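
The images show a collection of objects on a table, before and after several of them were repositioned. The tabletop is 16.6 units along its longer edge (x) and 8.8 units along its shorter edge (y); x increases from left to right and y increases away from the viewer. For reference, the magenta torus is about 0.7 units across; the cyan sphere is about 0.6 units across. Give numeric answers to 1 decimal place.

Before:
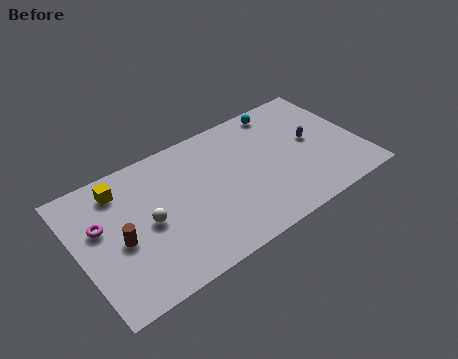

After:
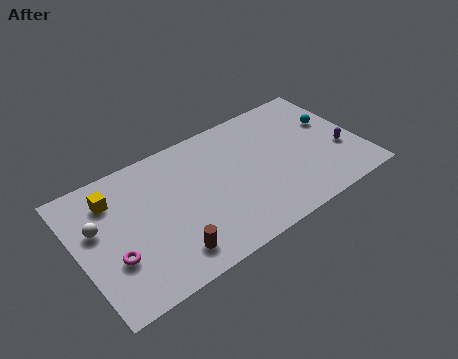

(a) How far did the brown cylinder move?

3.4

From (2.3, 3.9) to (4.8, 1.6), the brown cylinder covered √(2.5² + 2.3²) ≈ 3.4 units.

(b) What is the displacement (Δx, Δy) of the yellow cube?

(-0.5, -0.4)

The yellow cube started near (2.8, 7.2) and ended near (2.3, 6.8).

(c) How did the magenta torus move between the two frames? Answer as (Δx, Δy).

(0.4, -2.4)

The magenta torus was at about (1.4, 5.4) and moved to about (1.8, 3.0).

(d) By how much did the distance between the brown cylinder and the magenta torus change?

+1.6

The distance was about 1.7 in the first image and 3.3 in the second, so they moved 1.6 units further apart.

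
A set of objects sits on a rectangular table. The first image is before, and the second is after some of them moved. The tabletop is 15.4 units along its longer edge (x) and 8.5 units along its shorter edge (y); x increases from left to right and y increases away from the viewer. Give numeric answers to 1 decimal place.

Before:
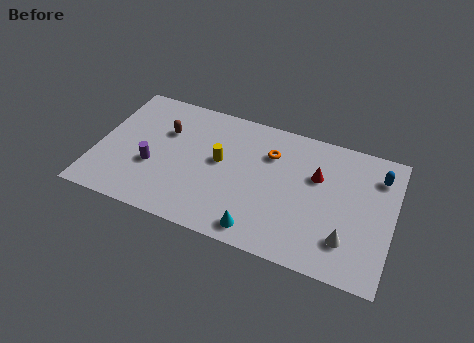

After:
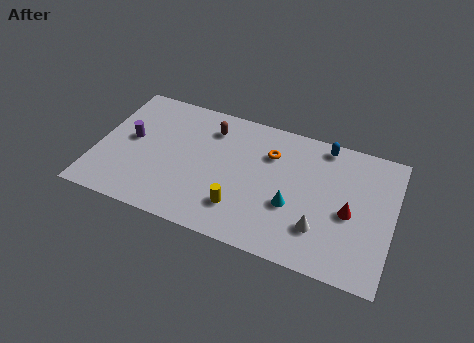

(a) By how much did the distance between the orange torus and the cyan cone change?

-1.8

Before: roughly 5.0 units apart; after: 3.2. That's 1.8 units closer together.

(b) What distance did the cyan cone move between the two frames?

2.6

From (8.8, 1.1) to (10.3, 3.2), the cyan cone covered √(1.5² + 2.1²) ≈ 2.6 units.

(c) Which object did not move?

the orange torus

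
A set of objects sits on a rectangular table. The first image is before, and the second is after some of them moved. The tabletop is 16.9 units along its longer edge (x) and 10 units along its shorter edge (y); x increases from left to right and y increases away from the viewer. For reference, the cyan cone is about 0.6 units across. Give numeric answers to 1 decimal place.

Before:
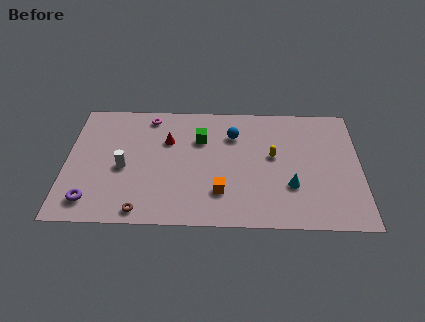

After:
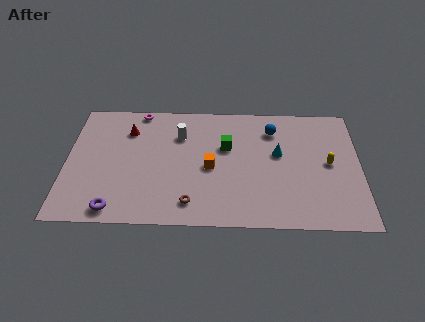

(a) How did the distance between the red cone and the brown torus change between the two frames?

+1.0

Before: roughly 5.9 units apart; after: 6.9. That's 1.0 units further apart.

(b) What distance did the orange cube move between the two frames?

2.1

From (8.9, 2.6) to (8.3, 4.6), the orange cube covered √(0.6² + 2.0²) ≈ 2.1 units.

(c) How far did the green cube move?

1.6

The green cube moved from about (7.7, 6.9) to (9.2, 6.3), a distance of √(1.5² + 0.6²) ≈ 1.6.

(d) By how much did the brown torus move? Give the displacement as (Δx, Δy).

(2.8, 0.7)

The brown torus was at about (4.4, 1.0) and moved to about (7.2, 1.7).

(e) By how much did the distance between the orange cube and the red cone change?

+0.5

Before: roughly 5.1 units apart; after: 5.6. That's 0.5 units further apart.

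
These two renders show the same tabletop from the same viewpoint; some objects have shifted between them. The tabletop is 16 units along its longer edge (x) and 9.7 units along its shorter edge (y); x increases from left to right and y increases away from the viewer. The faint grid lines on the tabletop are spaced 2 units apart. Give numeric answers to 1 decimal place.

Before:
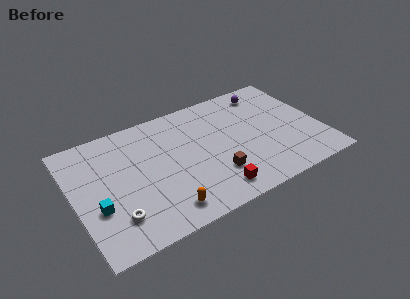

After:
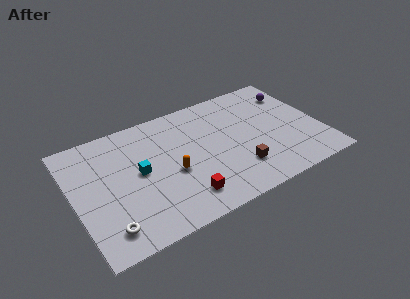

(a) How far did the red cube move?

1.9

The red cube moved from about (8.5, 1.5) to (6.6, 1.9), a distance of √(1.9² + 0.4²) ≈ 1.9.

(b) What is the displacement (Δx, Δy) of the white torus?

(-0.6, -0.6)

From the two frames, the white torus sits at roughly (2.3, 2.3) before and (1.7, 1.7) after.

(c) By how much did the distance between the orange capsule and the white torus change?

+2.0

The distance was about 3.1 in the first image and 5.1 in the second, so they moved 2.0 units further apart.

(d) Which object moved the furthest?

the cyan cube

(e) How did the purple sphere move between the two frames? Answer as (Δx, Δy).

(1.7, -0.8)

The purple sphere started near (13.1, 8.2) and ended near (14.8, 7.4).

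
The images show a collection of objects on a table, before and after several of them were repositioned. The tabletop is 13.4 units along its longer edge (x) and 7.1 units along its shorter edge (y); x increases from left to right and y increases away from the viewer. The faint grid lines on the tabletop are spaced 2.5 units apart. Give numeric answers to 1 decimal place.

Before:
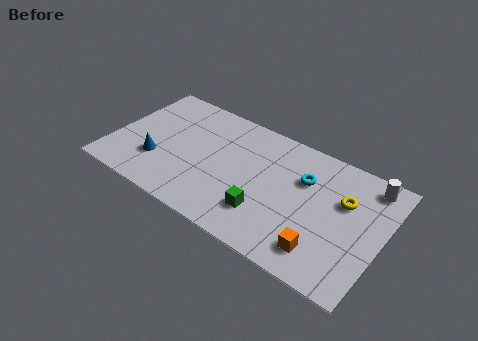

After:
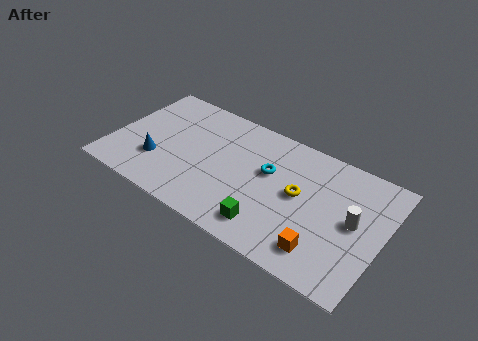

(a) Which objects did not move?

the blue cone and the orange cube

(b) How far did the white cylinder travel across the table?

2.4

The white cylinder was near (12.4, 6.1) before and (12.0, 3.7) after, so it travelled √(0.4² + 2.4²) ≈ 2.4 units.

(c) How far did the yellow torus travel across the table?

2.2

The yellow torus was near (11.4, 4.6) before and (9.3, 3.8) after, so it travelled √(2.1² + 0.8²) ≈ 2.2 units.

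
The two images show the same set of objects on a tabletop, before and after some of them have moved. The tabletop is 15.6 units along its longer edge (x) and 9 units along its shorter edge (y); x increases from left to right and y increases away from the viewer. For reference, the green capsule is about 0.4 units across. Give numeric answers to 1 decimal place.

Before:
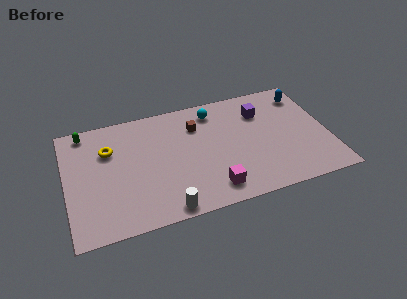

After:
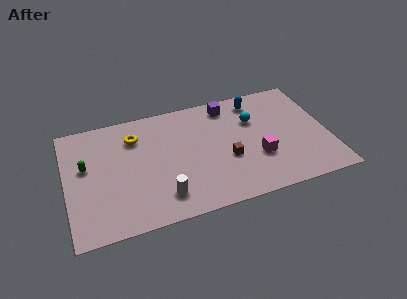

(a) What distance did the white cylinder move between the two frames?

1.0

The white cylinder was near (5.6, 0.8) before and (5.5, 1.8) after, so it travelled √(0.1² + 1.0²) ≈ 1.0 units.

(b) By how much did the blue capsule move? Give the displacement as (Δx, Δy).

(-2.9, 0.3)

The blue capsule was at about (14.5, 7.3) and moved to about (11.6, 7.6).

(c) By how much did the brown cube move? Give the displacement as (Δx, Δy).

(1.6, -3.1)

From the two frames, the brown cube sits at roughly (7.9, 6.6) before and (9.5, 3.5) after.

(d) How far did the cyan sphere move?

2.7

The cyan sphere moved from about (9.0, 7.5) to (11.3, 6.1), a distance of √(2.3² + 1.4²) ≈ 2.7.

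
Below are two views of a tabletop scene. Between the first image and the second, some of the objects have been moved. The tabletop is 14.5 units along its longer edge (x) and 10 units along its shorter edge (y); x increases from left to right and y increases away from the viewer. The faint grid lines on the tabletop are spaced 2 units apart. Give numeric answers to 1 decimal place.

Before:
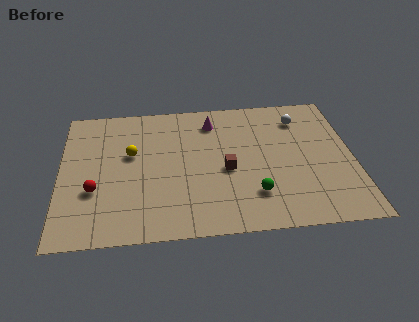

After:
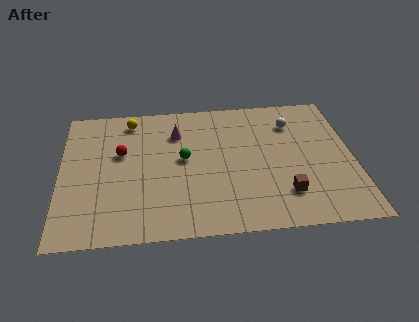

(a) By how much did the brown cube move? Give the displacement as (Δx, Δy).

(2.8, -2.0)

The brown cube was at about (8.2, 4.4) and moved to about (11.0, 2.4).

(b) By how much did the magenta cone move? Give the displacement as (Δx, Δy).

(-1.8, -0.7)

The magenta cone was at about (7.6, 8.1) and moved to about (5.8, 7.4).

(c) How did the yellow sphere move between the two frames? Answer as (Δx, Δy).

(0.0, 2.6)

The yellow sphere was at about (3.5, 6.0) and moved to about (3.5, 8.6).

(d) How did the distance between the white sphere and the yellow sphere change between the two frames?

-0.5

Before: roughly 8.7 units apart; after: 8.2. That's 0.5 units closer together.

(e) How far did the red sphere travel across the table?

2.9

The red sphere was near (1.7, 3.5) before and (3.0, 6.1) after, so it travelled √(1.3² + 2.6²) ≈ 2.9 units.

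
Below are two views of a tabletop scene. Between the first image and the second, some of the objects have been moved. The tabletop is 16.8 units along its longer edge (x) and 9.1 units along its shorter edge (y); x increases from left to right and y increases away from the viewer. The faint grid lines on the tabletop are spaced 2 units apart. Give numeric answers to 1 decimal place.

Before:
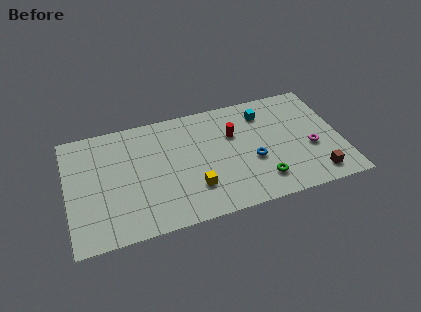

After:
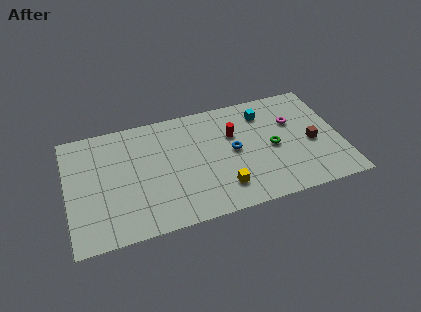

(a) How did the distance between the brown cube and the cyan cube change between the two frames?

-2.2

The distance was about 6.4 in the first image and 4.2 in the second, so they moved 2.2 units closer together.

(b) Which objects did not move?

the cyan cube and the red cylinder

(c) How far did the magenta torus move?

2.6

From (14.9, 3.6) to (14.0, 6.0), the magenta torus covered √(0.9² + 2.4²) ≈ 2.6 units.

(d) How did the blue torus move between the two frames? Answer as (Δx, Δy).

(-1.1, 1.1)

The blue torus started near (11.3, 3.6) and ended near (10.2, 4.7).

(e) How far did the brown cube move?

2.6

From (15.0, 1.4) to (15.0, 4.0), the brown cube covered √(0.0² + 2.6²) ≈ 2.6 units.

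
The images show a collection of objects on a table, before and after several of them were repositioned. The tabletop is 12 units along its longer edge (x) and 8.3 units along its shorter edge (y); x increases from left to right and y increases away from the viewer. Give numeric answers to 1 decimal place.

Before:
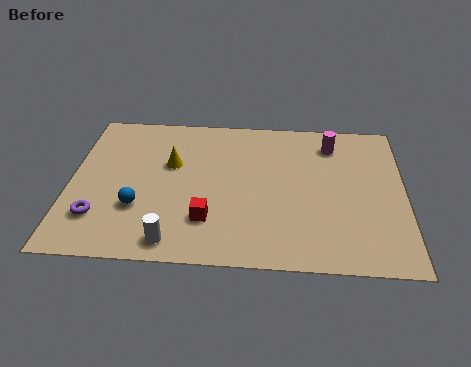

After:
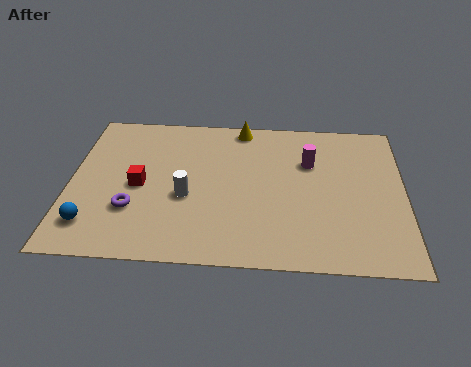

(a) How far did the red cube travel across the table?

3.0

The red cube was near (5.0, 2.2) before and (2.5, 3.9) after, so it travelled √(2.5² + 1.7²) ≈ 3.0 units.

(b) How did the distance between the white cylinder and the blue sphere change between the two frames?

+1.6

Before: roughly 2.1 units apart; after: 3.7. That's 1.6 units further apart.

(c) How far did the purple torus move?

1.3

From (1.1, 2.1) to (2.3, 2.6), the purple torus covered √(1.2² + 0.5²) ≈ 1.3 units.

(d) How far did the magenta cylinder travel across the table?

1.4

From (9.4, 6.7) to (8.6, 5.6), the magenta cylinder covered √(0.8² + 1.1²) ≈ 1.4 units.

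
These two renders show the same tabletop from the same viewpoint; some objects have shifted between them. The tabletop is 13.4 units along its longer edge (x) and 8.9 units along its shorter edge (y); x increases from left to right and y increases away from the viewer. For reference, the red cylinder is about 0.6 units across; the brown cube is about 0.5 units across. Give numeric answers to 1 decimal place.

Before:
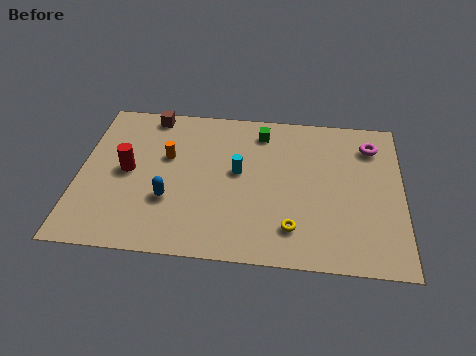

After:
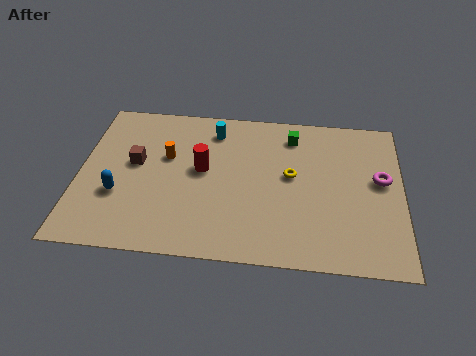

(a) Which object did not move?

the orange cylinder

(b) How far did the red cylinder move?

3.1

The red cylinder was near (2.0, 4.5) before and (5.1, 4.9) after, so it travelled √(3.1² + 0.4²) ≈ 3.1 units.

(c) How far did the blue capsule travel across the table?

2.1

The blue capsule was near (3.8, 3.0) before and (1.7, 3.1) after, so it travelled √(2.1² + 0.1²) ≈ 2.1 units.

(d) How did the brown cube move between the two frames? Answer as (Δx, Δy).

(-0.5, -3.0)

From the two frames, the brown cube sits at roughly (2.8, 8.0) before and (2.3, 5.0) after.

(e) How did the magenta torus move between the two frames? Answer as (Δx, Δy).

(0.4, -2.0)

The magenta torus started near (12.1, 7.0) and ended near (12.5, 5.0).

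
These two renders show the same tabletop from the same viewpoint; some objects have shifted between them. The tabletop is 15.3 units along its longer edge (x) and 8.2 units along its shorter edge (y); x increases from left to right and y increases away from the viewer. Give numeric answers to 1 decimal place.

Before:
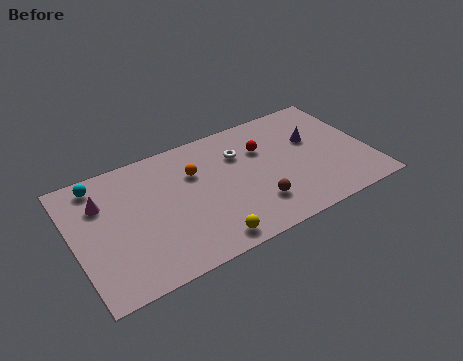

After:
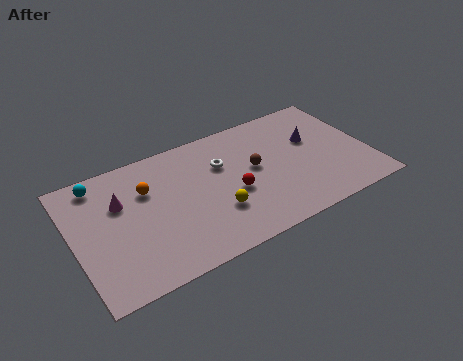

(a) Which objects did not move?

the cyan sphere and the purple cone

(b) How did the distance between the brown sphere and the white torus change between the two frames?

-1.8

They were about 3.7 units apart before and 1.9 after — 1.8 units closer together.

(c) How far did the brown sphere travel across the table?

2.4

From (9.1, 2.1) to (9.4, 4.5), the brown sphere covered √(0.3² + 2.4²) ≈ 2.4 units.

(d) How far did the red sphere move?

2.9

The red sphere was near (10.0, 5.6) before and (8.1, 3.4) after, so it travelled √(1.9² + 2.2²) ≈ 2.9 units.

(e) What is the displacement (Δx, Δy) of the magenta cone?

(0.9, -0.4)

The magenta cone was at about (1.6, 5.8) and moved to about (2.5, 5.4).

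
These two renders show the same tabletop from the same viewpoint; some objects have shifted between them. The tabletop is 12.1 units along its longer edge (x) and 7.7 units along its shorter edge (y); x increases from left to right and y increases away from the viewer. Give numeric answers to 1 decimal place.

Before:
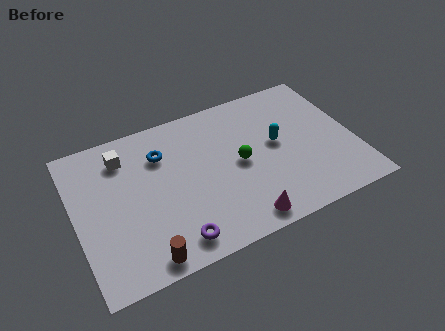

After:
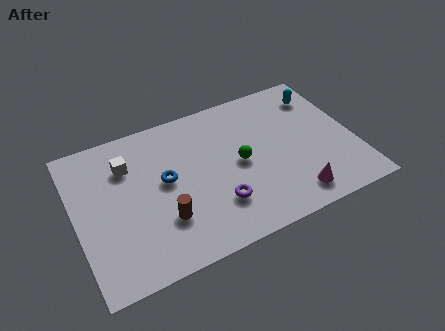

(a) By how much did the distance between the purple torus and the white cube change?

-0.3

They were about 5.2 units apart before and 4.9 after — 0.3 units closer together.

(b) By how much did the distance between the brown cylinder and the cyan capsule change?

+1.2

Before: roughly 7.1 units apart; after: 8.3. That's 1.2 units further apart.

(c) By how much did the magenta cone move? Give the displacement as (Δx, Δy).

(2.3, 0.3)

The magenta cone started near (6.8, 0.9) and ended near (9.1, 1.2).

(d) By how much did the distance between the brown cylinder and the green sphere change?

-1.6

Before: roughly 5.4 units apart; after: 3.8. That's 1.6 units closer together.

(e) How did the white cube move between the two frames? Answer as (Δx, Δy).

(0.1, -0.5)

From the two frames, the white cube sits at roughly (2.3, 6.1) before and (2.4, 5.6) after.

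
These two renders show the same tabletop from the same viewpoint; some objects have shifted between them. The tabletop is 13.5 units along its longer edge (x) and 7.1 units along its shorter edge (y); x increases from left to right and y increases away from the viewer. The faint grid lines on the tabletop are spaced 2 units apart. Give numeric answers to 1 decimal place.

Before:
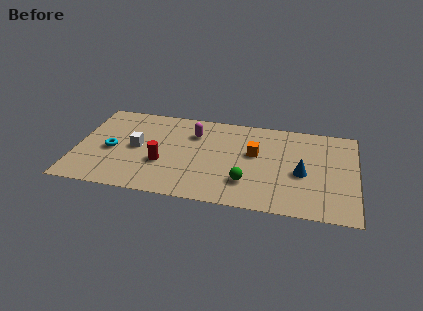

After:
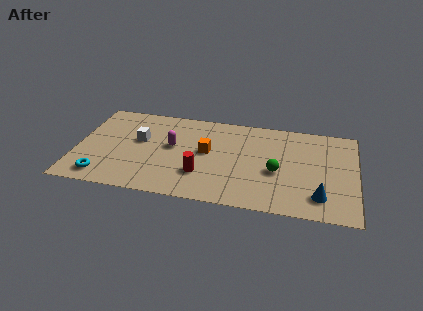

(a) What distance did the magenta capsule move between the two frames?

1.6

The magenta capsule moved from about (5.6, 5.2) to (4.6, 4.0), a distance of √(1.0² + 1.2²) ≈ 1.6.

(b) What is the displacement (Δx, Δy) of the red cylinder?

(1.9, -0.5)

The red cylinder was at about (4.2, 2.6) and moved to about (6.1, 2.1).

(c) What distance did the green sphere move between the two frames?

1.8

The green sphere moved from about (8.3, 1.9) to (9.7, 3.0), a distance of √(1.4² + 1.1²) ≈ 1.8.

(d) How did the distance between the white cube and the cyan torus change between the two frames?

+2.2

Before: roughly 1.3 units apart; after: 3.5. That's 2.2 units further apart.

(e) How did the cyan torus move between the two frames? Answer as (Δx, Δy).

(-0.3, -2.1)

The cyan torus was at about (1.7, 3.2) and moved to about (1.4, 1.1).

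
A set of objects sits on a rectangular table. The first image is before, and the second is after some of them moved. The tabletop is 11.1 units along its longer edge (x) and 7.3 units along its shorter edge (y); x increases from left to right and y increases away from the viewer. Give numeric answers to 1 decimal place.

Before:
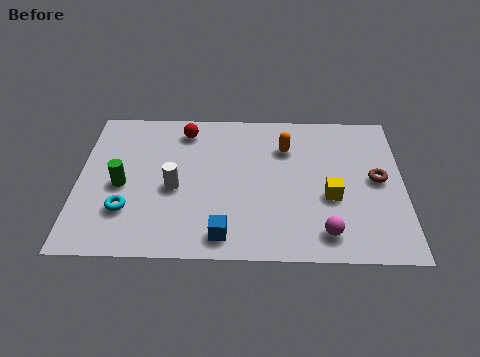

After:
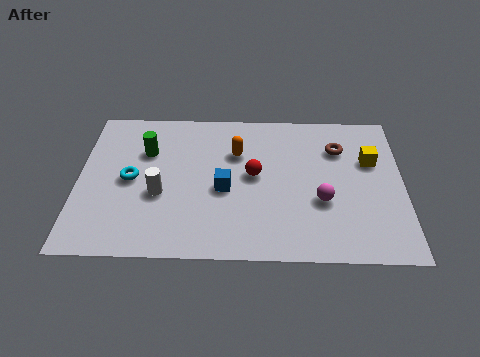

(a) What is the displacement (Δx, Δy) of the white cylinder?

(-0.5, -0.3)

The white cylinder started near (3.3, 3.2) and ended near (2.8, 2.9).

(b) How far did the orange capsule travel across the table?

1.7

The orange capsule moved from about (7.1, 5.3) to (5.4, 5.0), a distance of √(1.7² + 0.3²) ≈ 1.7.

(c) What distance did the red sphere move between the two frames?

3.3

The red sphere was near (3.6, 6.1) before and (6.0, 3.9) after, so it travelled √(2.4² + 2.2²) ≈ 3.3 units.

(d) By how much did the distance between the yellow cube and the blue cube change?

+1.1

The distance was about 4.1 in the first image and 5.2 in the second, so they moved 1.1 units further apart.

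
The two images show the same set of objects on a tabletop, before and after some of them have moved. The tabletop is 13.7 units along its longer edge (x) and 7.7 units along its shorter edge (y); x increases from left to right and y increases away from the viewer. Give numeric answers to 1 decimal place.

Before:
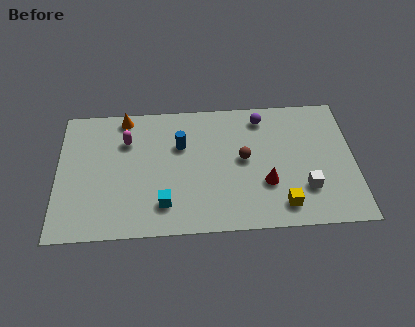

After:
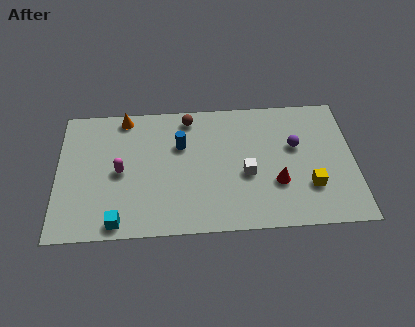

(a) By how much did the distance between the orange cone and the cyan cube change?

+0.6

Before: roughly 5.5 units apart; after: 6.1. That's 0.6 units further apart.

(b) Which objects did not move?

the orange cone and the blue cylinder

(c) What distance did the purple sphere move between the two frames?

2.3

The purple sphere moved from about (9.5, 6.5) to (11.0, 4.7), a distance of √(1.5² + 1.8²) ≈ 2.3.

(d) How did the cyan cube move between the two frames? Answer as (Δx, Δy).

(-2.1, -0.9)

The cyan cube was at about (4.9, 1.7) and moved to about (2.8, 0.8).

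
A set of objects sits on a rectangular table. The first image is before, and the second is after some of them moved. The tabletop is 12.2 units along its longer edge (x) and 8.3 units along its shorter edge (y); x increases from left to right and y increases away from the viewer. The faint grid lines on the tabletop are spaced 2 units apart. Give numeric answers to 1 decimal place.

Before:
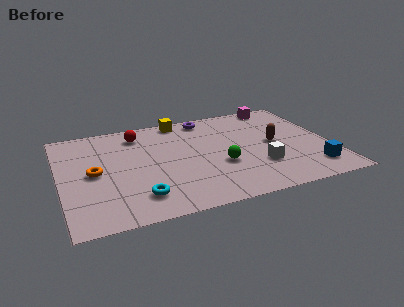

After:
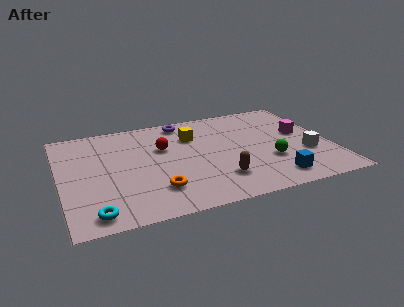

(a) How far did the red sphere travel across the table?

1.8

The red sphere was near (3.7, 6.8) before and (4.7, 5.3) after, so it travelled √(1.0² + 1.5²) ≈ 1.8 units.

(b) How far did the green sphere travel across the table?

2.2

The green sphere was near (7.1, 3.1) before and (9.3, 2.8) after, so it travelled √(2.2² + 0.3²) ≈ 2.2 units.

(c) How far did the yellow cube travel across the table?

1.6

The yellow cube moved from about (5.7, 7.5) to (6.1, 5.9), a distance of √(0.4² + 1.6²) ≈ 1.6.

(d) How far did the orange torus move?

3.3

The orange torus moved from about (1.5, 4.1) to (4.1, 2.0), a distance of √(2.6² + 2.1²) ≈ 3.3.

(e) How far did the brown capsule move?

3.6

The brown capsule moved from about (9.7, 4.2) to (6.9, 2.0), a distance of √(2.8² + 2.2²) ≈ 3.6.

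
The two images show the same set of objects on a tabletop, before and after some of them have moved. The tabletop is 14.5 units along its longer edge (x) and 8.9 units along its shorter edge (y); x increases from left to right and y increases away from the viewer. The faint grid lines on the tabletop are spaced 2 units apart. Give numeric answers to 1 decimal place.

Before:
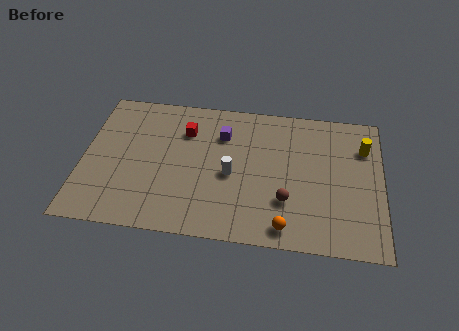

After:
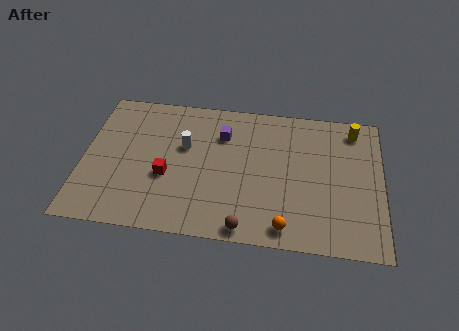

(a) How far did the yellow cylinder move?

1.2

The yellow cylinder moved from about (13.6, 6.5) to (13.1, 7.6), a distance of √(0.5² + 1.1²) ≈ 1.2.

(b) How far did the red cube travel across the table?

3.1

The red cube was near (4.9, 6.5) before and (4.1, 3.5) after, so it travelled √(0.8² + 3.0²) ≈ 3.1 units.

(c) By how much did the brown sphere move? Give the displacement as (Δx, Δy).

(-1.9, -1.9)

The brown sphere started near (9.9, 2.7) and ended near (8.0, 0.8).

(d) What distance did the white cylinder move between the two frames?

2.7

From (7.2, 4.0) to (4.9, 5.5), the white cylinder covered √(2.3² + 1.5²) ≈ 2.7 units.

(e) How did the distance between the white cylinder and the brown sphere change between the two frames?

+2.6

The distance was about 3.0 in the first image and 5.6 in the second, so they moved 2.6 units further apart.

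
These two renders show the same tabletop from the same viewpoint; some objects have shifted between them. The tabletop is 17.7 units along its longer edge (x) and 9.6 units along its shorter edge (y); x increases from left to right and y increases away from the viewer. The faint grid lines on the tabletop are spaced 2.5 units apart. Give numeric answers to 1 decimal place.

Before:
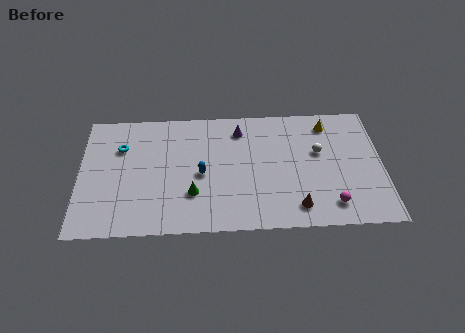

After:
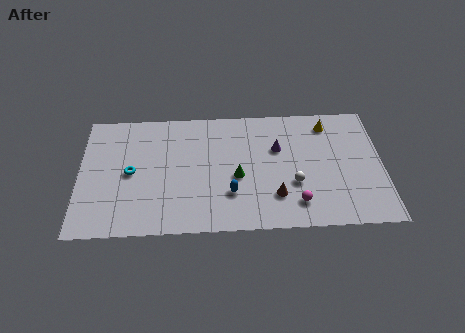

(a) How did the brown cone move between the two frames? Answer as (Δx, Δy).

(-1.2, 0.9)

From the two frames, the brown cone sits at roughly (12.6, 1.6) before and (11.4, 2.5) after.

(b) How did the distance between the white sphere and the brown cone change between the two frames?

-3.0

Before: roughly 4.4 units apart; after: 1.4. That's 3.0 units closer together.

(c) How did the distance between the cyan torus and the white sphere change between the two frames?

-2.0

The distance was about 11.6 in the first image and 9.6 in the second, so they moved 2.0 units closer together.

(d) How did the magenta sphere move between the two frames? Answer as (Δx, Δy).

(-2.0, 0.2)

From the two frames, the magenta sphere sits at roughly (14.6, 1.7) before and (12.6, 1.9) after.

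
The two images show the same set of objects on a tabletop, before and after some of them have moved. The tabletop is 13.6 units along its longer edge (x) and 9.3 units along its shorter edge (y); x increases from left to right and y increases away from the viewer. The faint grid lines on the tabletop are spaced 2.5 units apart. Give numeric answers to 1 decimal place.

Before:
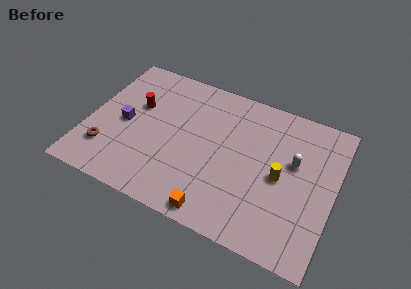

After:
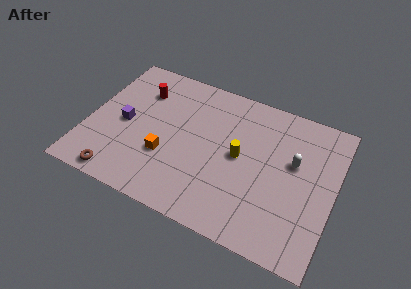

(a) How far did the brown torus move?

1.7

From (1.3, 2.3) to (2.2, 0.9), the brown torus covered √(0.9² + 1.4²) ≈ 1.7 units.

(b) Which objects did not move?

the white capsule and the purple cube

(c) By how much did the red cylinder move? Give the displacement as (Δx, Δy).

(0.1, 1.1)

The red cylinder was at about (2.5, 5.8) and moved to about (2.6, 6.9).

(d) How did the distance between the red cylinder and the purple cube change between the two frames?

+1.1

The distance was about 1.5 in the first image and 2.6 in the second, so they moved 1.1 units further apart.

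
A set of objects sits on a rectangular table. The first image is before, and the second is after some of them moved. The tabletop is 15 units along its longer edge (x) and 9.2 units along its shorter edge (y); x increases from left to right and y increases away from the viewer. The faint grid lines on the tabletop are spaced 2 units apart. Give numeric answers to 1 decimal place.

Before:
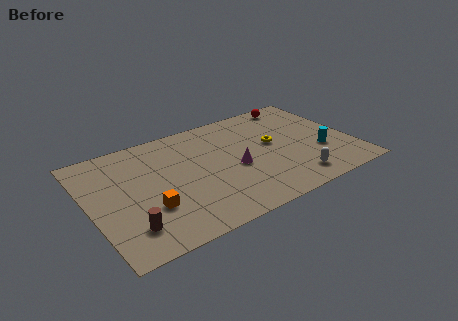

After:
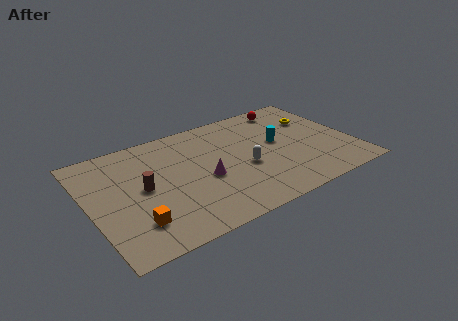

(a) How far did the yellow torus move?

3.0

The yellow torus moved from about (10.6, 5.1) to (13.3, 6.3), a distance of √(2.7² + 1.2²) ≈ 3.0.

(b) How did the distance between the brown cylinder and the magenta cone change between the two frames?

-3.2

They were about 6.7 units apart before and 3.5 after — 3.2 units closer together.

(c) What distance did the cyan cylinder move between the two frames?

2.9

The cyan cylinder moved from about (13.1, 3.2) to (10.9, 5.1), a distance of √(2.2² + 1.9²) ≈ 2.9.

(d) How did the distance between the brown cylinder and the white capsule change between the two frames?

-3.6

Before: roughly 9.4 units apart; after: 5.8. That's 3.6 units closer together.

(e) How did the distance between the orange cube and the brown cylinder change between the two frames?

+1.0

They were about 1.6 units apart before and 2.6 after — 1.0 units further apart.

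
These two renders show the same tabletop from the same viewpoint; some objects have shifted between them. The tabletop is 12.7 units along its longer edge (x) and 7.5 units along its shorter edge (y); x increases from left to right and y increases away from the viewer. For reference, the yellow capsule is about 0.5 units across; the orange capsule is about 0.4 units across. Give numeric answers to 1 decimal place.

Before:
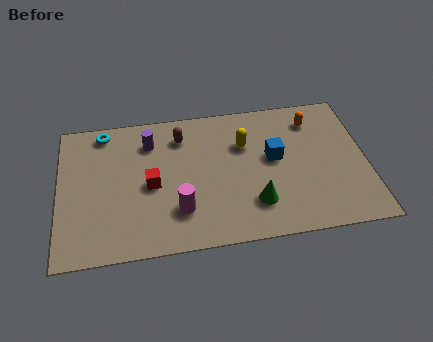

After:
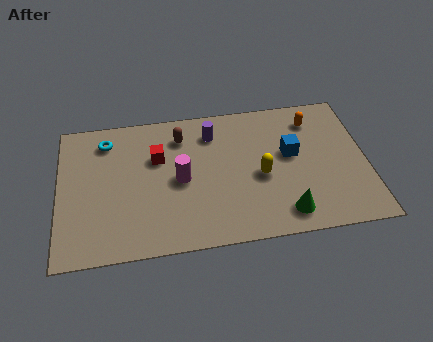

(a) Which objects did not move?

the brown capsule and the orange capsule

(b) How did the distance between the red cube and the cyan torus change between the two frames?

-1.2

The distance was about 3.6 in the first image and 2.4 in the second, so they moved 1.2 units closer together.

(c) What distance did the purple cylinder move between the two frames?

2.6

From (3.8, 5.8) to (6.4, 5.9), the purple cylinder covered √(2.6² + 0.1²) ≈ 2.6 units.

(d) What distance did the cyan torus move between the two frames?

0.5

The cyan torus was near (1.9, 6.6) before and (2.0, 6.1) after, so it travelled √(0.1² + 0.5²) ≈ 0.5 units.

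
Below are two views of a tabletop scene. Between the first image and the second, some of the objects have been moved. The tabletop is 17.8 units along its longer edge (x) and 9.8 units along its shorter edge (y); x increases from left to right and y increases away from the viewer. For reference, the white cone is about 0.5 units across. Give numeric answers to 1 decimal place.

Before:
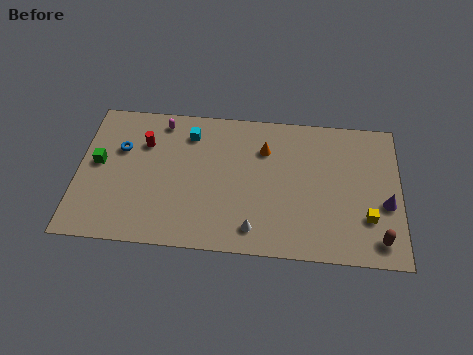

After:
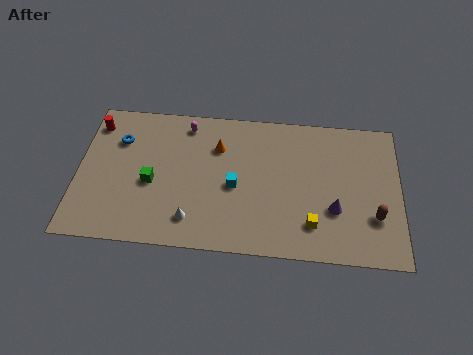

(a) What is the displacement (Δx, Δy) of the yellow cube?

(-3.0, -0.7)

The yellow cube was at about (16.0, 2.9) and moved to about (13.0, 2.2).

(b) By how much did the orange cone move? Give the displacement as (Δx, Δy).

(-2.6, -0.1)

The orange cone started near (10.3, 7.1) and ended near (7.7, 7.0).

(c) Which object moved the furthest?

the cyan cube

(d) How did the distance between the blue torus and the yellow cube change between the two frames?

-2.3

The distance was about 14.1 in the first image and 11.8 in the second, so they moved 2.3 units closer together.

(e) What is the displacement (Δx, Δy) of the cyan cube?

(2.6, -3.4)

The cyan cube was at about (6.1, 7.8) and moved to about (8.7, 4.4).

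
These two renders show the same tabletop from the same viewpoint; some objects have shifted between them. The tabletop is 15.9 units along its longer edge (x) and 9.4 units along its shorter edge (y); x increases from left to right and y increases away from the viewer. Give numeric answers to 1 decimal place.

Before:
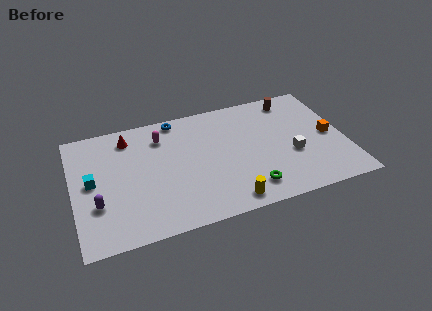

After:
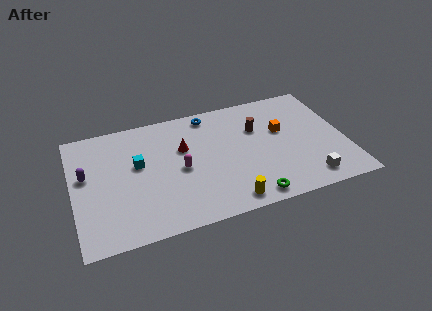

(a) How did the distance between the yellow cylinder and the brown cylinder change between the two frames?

-2.7

They were about 8.3 units apart before and 5.6 after — 2.7 units closer together.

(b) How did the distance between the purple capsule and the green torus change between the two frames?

+1.4

They were about 8.8 units apart before and 10.2 after — 1.4 units further apart.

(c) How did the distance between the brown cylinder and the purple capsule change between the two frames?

-2.8

Before: roughly 12.9 units apart; after: 10.1. That's 2.8 units closer together.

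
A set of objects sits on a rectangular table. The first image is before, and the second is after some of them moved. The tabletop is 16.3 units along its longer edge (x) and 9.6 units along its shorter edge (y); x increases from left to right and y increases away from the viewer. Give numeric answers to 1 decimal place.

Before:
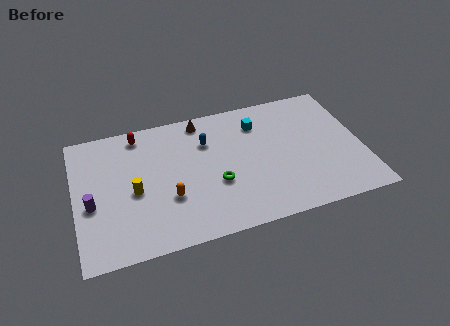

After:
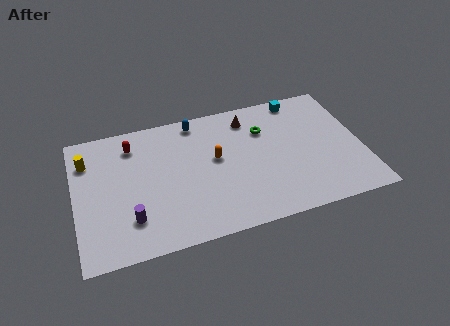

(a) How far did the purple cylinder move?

2.6

From (0.9, 4.0) to (3.0, 2.4), the purple cylinder covered √(2.1² + 1.6²) ≈ 2.6 units.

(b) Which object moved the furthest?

the green torus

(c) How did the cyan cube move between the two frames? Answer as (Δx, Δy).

(2.5, 1.2)

The cyan cube started near (10.6, 7.4) and ended near (13.1, 8.6).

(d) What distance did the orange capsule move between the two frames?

3.5

The orange capsule was near (5.2, 3.3) before and (8.0, 5.4) after, so it travelled √(2.8² + 2.1²) ≈ 3.5 units.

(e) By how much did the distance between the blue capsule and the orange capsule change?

-1.0

They were about 4.2 units apart before and 3.2 after — 1.0 units closer together.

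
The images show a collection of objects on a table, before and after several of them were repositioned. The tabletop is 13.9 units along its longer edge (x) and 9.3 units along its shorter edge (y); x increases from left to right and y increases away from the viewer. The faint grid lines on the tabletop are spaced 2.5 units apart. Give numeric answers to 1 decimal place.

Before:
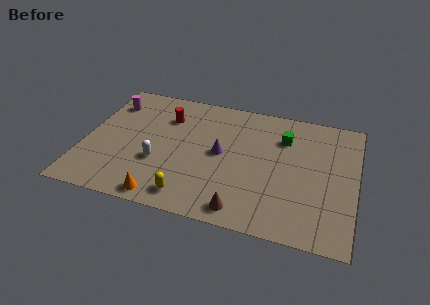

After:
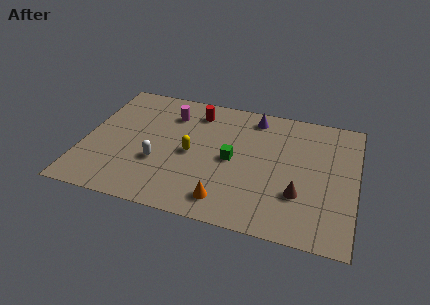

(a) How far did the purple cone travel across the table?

3.5

The purple cone was near (7.0, 4.8) before and (8.5, 8.0) after, so it travelled √(1.5² + 3.2²) ≈ 3.5 units.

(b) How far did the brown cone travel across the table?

3.2

The brown cone was near (8.4, 1.1) before and (11.1, 2.9) after, so it travelled √(2.7² + 1.8²) ≈ 3.2 units.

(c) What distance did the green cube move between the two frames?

3.4

The green cube moved from about (10.1, 6.8) to (7.6, 4.5), a distance of √(2.5² + 2.3²) ≈ 3.4.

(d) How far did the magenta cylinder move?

3.2

The magenta cylinder was near (1.0, 7.2) before and (4.2, 7.1) after, so it travelled √(3.2² + 0.1²) ≈ 3.2 units.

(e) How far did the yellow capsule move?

3.1

The yellow capsule was near (5.7, 1.3) before and (5.5, 4.4) after, so it travelled √(0.2² + 3.1²) ≈ 3.1 units.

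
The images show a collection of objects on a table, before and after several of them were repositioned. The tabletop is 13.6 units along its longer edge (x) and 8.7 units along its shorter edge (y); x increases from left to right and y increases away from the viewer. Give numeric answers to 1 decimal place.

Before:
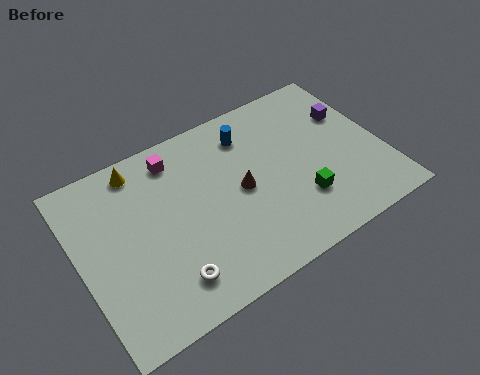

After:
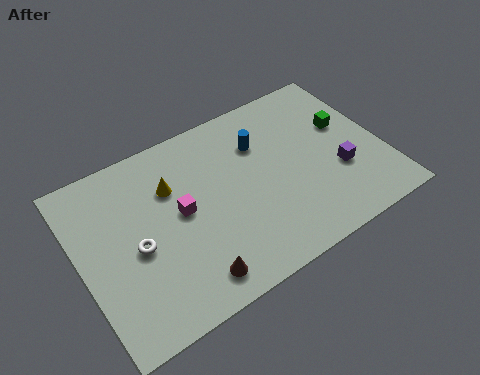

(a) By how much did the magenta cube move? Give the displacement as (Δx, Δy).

(-0.2, -2.7)

The magenta cube started near (4.7, 7.3) and ended near (4.5, 4.6).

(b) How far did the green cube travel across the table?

3.8

From (9.6, 2.5) to (12.2, 5.3), the green cube covered √(2.6² + 2.8²) ≈ 3.8 units.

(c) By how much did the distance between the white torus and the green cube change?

+3.7

They were about 6.2 units apart before and 9.9 after — 3.7 units further apart.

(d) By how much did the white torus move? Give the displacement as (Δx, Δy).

(-1.1, 2.2)

The white torus was at about (3.5, 1.7) and moved to about (2.4, 3.9).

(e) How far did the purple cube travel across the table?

2.9

The purple cube was near (12.5, 5.8) before and (11.5, 3.1) after, so it travelled √(1.0² + 2.7²) ≈ 2.9 units.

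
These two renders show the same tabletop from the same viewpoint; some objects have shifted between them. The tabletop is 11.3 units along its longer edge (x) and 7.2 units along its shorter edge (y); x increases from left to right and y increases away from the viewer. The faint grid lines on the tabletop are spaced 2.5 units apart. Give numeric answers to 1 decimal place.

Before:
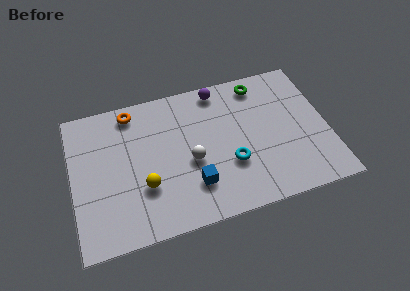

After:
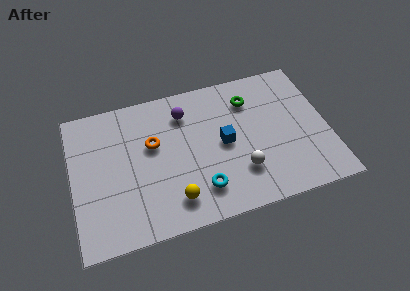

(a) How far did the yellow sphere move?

1.6

The yellow sphere was near (3.1, 2.4) before and (4.3, 1.4) after, so it travelled √(1.2² + 1.0²) ≈ 1.6 units.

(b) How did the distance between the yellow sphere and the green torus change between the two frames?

-1.1

The distance was about 6.6 in the first image and 5.5 in the second, so they moved 1.1 units closer together.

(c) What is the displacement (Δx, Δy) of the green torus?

(-0.5, -0.7)

The green torus was at about (8.5, 6.2) and moved to about (8.0, 5.5).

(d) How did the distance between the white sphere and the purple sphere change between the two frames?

+0.6

They were about 3.6 units apart before and 4.2 after — 0.6 units further apart.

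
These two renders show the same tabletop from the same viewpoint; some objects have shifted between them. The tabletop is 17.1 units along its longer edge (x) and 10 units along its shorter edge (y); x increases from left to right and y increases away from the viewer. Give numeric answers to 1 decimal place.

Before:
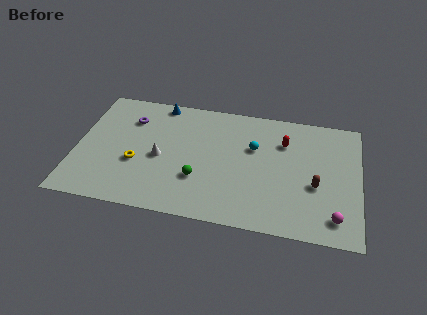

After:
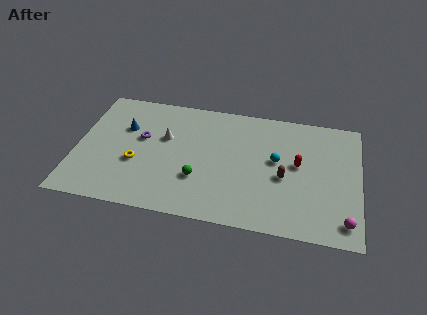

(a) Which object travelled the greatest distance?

the blue cone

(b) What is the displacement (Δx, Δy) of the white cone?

(0.2, 1.7)

The white cone was at about (5.1, 4.5) and moved to about (5.3, 6.2).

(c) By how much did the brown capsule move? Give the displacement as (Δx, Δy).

(-1.9, 0.3)

The brown capsule started near (14.5, 4.0) and ended near (12.6, 4.3).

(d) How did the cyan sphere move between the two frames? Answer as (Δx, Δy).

(1.4, -0.8)

From the two frames, the cyan sphere sits at roughly (10.7, 6.4) before and (12.1, 5.6) after.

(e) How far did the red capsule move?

1.9

The red capsule moved from about (12.5, 7.2) to (13.4, 5.5), a distance of √(0.9² + 1.7²) ≈ 1.9.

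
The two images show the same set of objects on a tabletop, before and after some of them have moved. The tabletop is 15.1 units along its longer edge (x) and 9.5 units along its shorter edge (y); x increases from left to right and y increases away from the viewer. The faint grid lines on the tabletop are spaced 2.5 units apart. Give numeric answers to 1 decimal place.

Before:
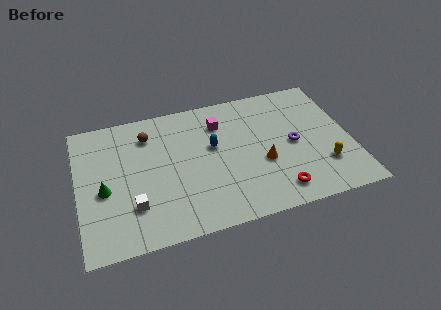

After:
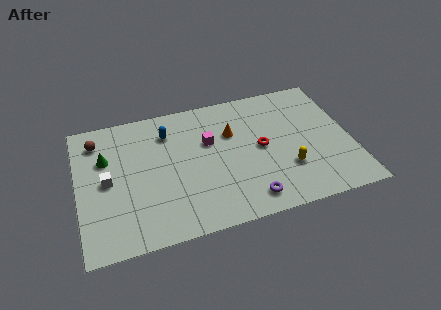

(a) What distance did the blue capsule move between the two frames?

2.9

From (7.5, 5.6) to (5.1, 7.3), the blue capsule covered √(2.4² + 1.7²) ≈ 2.9 units.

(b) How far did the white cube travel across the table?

2.5

The white cube moved from about (2.9, 2.6) to (1.6, 4.7), a distance of √(1.3² + 2.1²) ≈ 2.5.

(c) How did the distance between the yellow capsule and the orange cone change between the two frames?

+0.9

Before: roughly 3.5 units apart; after: 4.4. That's 0.9 units further apart.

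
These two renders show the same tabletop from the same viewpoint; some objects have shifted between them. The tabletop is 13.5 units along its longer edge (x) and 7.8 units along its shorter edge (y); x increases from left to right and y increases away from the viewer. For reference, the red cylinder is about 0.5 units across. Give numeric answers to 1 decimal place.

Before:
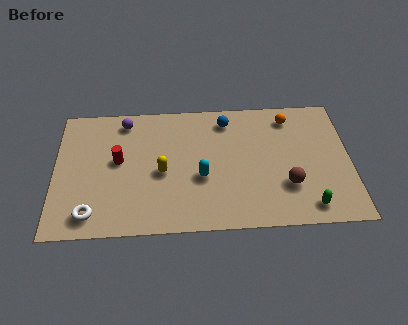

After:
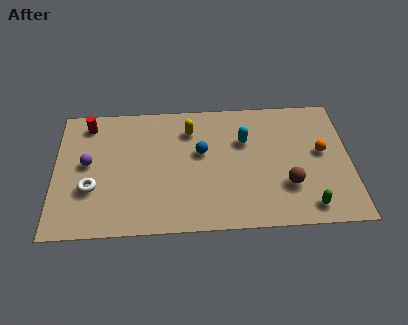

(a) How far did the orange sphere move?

2.6

The orange sphere was near (10.8, 6.5) before and (12.2, 4.3) after, so it travelled √(1.4² + 2.2²) ≈ 2.6 units.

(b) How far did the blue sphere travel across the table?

2.2

The blue sphere was near (7.9, 6.5) before and (6.7, 4.6) after, so it travelled √(1.2² + 1.9²) ≈ 2.2 units.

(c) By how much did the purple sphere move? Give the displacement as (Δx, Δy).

(-1.7, -2.5)

From the two frames, the purple sphere sits at roughly (3.2, 6.7) before and (1.5, 4.2) after.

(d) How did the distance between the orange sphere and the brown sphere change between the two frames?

-1.6

They were about 4.1 units apart before and 2.5 after — 1.6 units closer together.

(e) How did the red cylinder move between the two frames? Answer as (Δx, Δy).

(-1.4, 2.3)

The red cylinder was at about (2.9, 4.3) and moved to about (1.5, 6.6).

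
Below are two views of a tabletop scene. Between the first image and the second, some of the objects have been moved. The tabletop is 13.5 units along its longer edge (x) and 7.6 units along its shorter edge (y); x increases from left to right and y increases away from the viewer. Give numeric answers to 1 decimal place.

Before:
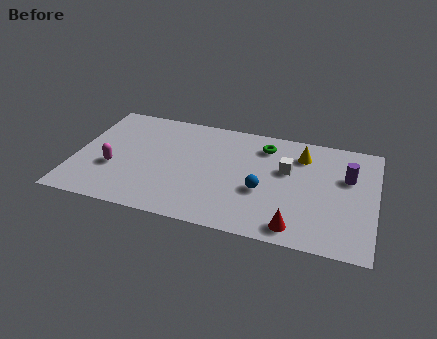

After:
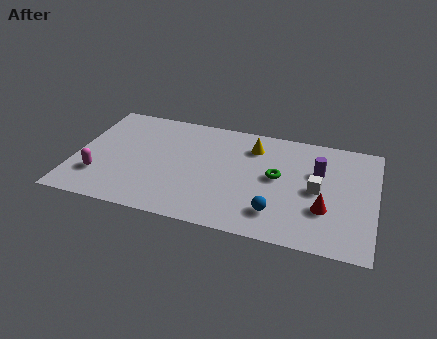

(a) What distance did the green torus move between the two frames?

2.1

From (8.4, 6.1) to (9.1, 4.1), the green torus covered √(0.7² + 2.0²) ≈ 2.1 units.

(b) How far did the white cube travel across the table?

1.7

From (9.5, 4.7) to (10.9, 3.7), the white cube covered √(1.4² + 1.0²) ≈ 1.7 units.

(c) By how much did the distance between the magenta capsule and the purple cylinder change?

-0.5

Before: roughly 10.6 units apart; after: 10.1. That's 0.5 units closer together.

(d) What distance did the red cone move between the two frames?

1.9

The red cone was near (10.1, 1.0) before and (11.3, 2.5) after, so it travelled √(1.2² + 1.5²) ≈ 1.9 units.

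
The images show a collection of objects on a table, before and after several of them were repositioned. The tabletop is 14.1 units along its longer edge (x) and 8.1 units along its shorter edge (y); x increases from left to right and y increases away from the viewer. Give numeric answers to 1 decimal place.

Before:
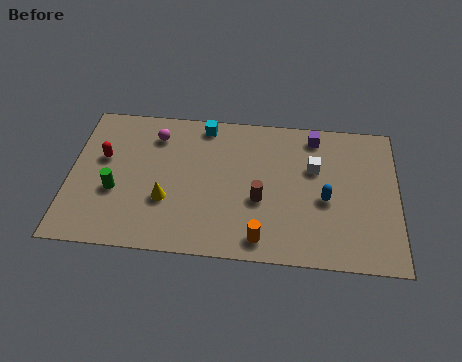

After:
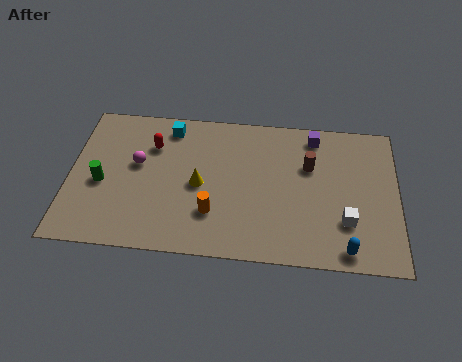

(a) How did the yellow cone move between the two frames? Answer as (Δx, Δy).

(1.4, 1.0)

From the two frames, the yellow cone sits at roughly (4.2, 2.8) before and (5.6, 3.8) after.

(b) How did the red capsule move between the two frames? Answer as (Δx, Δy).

(2.1, 0.9)

The red capsule was at about (1.4, 4.9) and moved to about (3.5, 5.8).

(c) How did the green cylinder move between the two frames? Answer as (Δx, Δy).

(-0.6, 0.4)

The green cylinder started near (2.0, 3.1) and ended near (1.4, 3.5).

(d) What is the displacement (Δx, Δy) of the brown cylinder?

(2.1, 2.1)

The brown cylinder started near (8.2, 3.2) and ended near (10.3, 5.3).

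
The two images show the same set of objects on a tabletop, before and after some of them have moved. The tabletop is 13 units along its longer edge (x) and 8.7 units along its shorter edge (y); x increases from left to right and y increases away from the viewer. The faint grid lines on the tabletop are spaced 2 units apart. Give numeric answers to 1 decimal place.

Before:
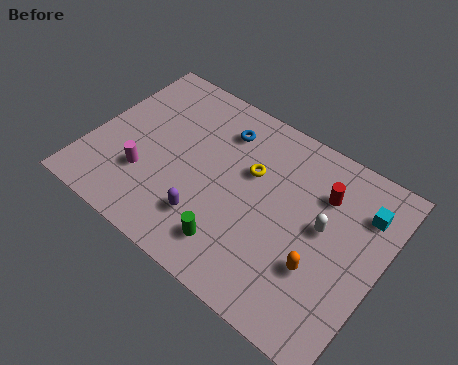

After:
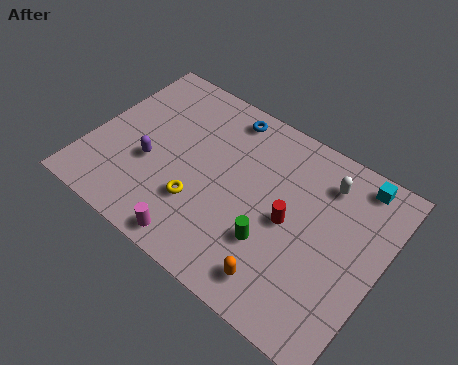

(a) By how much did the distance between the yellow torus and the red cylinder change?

+0.9

They were about 3.2 units apart before and 4.1 after — 0.9 units further apart.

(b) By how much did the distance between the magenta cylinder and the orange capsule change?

-4.2

They were about 7.9 units apart before and 3.7 after — 4.2 units closer together.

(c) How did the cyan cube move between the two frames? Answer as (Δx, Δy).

(-0.5, 1.2)

The cyan cube started near (11.9, 6.5) and ended near (11.4, 7.7).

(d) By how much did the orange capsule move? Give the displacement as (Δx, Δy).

(-1.4, -1.5)

The orange capsule started near (10.6, 2.9) and ended near (9.2, 1.4).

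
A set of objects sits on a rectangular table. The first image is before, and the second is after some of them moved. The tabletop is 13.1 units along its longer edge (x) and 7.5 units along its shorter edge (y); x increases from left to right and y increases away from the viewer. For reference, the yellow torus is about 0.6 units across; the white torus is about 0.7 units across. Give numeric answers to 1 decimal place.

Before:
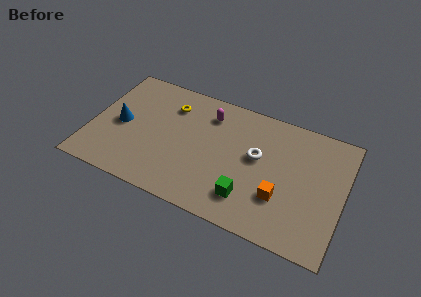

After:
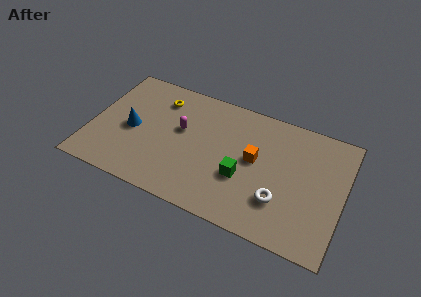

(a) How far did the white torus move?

2.5

The white torus moved from about (8.6, 4.3) to (10.0, 2.2), a distance of √(1.4² + 2.1²) ≈ 2.5.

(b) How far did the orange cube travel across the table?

2.3

From (10.0, 2.4) to (8.5, 4.1), the orange cube covered √(1.5² + 1.7²) ≈ 2.3 units.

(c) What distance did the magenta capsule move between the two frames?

2.0

From (5.9, 5.9) to (4.6, 4.4), the magenta capsule covered √(1.3² + 1.5²) ≈ 2.0 units.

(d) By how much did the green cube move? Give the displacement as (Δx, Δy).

(-0.4, 1.1)

The green cube started near (8.4, 1.7) and ended near (8.0, 2.8).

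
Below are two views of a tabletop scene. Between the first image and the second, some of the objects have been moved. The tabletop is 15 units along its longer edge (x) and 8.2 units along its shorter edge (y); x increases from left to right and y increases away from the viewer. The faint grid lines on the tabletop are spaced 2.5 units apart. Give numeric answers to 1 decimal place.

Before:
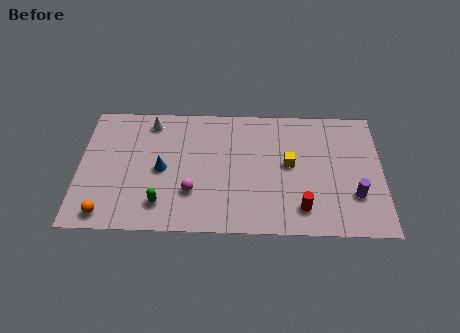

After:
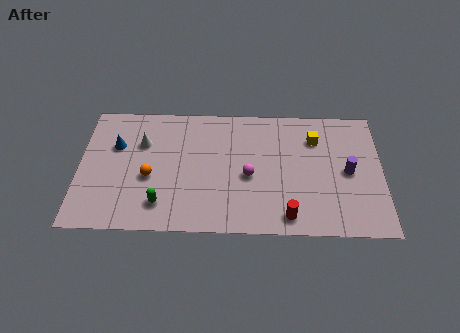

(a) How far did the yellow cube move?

2.1

The yellow cube was near (10.4, 4.4) before and (11.7, 6.1) after, so it travelled √(1.3² + 1.7²) ≈ 2.1 units.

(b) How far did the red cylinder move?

0.9

From (11.0, 1.6) to (10.3, 1.1), the red cylinder covered √(0.7² + 0.5²) ≈ 0.9 units.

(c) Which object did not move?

the green capsule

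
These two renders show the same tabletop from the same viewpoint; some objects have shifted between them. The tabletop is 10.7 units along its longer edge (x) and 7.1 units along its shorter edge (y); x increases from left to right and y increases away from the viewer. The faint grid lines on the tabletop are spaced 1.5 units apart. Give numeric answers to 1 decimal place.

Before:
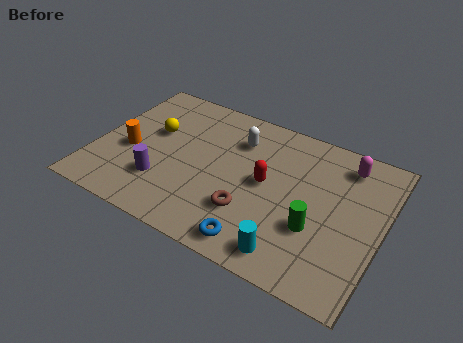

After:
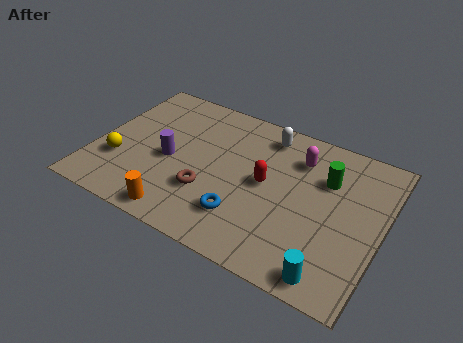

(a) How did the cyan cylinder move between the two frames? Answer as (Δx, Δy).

(1.5, -0.2)

From the two frames, the cyan cylinder sits at roughly (7.7, 1.0) before and (9.2, 0.8) after.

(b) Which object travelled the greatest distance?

the orange cylinder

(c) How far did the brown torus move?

1.6

The brown torus moved from about (6.0, 2.1) to (4.4, 2.3), a distance of √(1.6² + 0.2²) ≈ 1.6.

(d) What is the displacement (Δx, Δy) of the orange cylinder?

(2.3, -2.2)

From the two frames, the orange cylinder sits at roughly (1.3, 3.0) before and (3.6, 0.8) after.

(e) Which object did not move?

the red capsule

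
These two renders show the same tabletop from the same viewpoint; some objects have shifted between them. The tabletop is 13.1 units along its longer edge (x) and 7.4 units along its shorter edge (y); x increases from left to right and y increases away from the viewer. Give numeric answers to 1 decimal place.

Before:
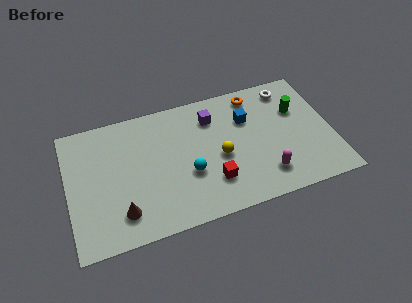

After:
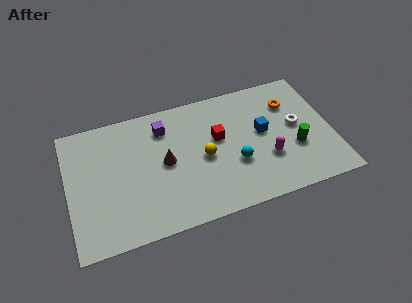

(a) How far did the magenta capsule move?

0.9

The magenta capsule was near (9.6, 1.6) before and (9.8, 2.5) after, so it travelled √(0.2² + 0.9²) ≈ 0.9 units.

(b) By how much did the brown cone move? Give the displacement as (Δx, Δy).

(2.3, 2.2)

The brown cone was at about (2.5, 1.6) and moved to about (4.8, 3.8).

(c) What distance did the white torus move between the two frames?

2.3

The white torus was near (11.2, 6.3) before and (11.4, 4.0) after, so it travelled √(0.2² + 2.3²) ≈ 2.3 units.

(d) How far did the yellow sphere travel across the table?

0.8

From (7.5, 3.3) to (6.7, 3.5), the yellow sphere covered √(0.8² + 0.2²) ≈ 0.8 units.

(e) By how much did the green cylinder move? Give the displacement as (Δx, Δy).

(-0.3, -2.2)

From the two frames, the green cylinder sits at roughly (11.5, 4.9) before and (11.2, 2.7) after.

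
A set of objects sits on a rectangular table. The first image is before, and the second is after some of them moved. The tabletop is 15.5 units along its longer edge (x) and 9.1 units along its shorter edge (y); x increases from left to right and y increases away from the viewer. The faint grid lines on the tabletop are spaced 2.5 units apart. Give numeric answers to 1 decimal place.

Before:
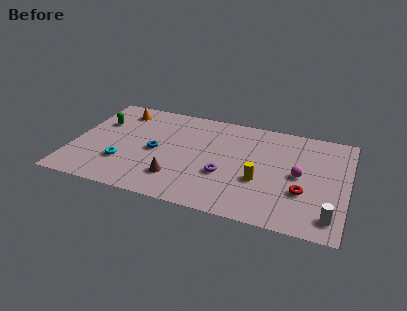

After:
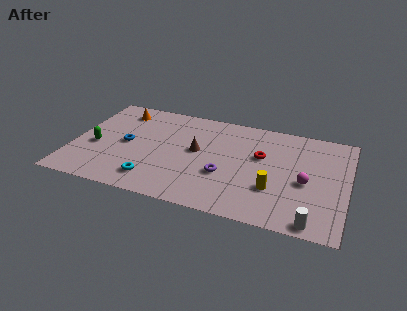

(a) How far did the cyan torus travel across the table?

2.1

The cyan torus was near (3.0, 2.7) before and (4.8, 1.7) after, so it travelled √(1.8² + 1.0²) ≈ 2.1 units.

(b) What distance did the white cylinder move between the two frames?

1.1

From (14.7, 1.5) to (13.8, 0.8), the white cylinder covered √(0.9² + 0.7²) ≈ 1.1 units.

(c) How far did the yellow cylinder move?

0.9

The yellow cylinder moved from about (10.7, 3.4) to (11.5, 2.9), a distance of √(0.8² + 0.5²) ≈ 0.9.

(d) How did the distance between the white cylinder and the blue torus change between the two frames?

+1.0

Before: roughly 10.4 units apart; after: 11.4. That's 1.0 units further apart.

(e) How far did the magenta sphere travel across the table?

0.6

The magenta sphere moved from about (12.8, 4.5) to (13.2, 4.0), a distance of √(0.4² + 0.5²) ≈ 0.6.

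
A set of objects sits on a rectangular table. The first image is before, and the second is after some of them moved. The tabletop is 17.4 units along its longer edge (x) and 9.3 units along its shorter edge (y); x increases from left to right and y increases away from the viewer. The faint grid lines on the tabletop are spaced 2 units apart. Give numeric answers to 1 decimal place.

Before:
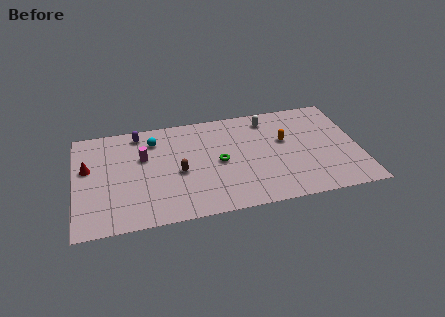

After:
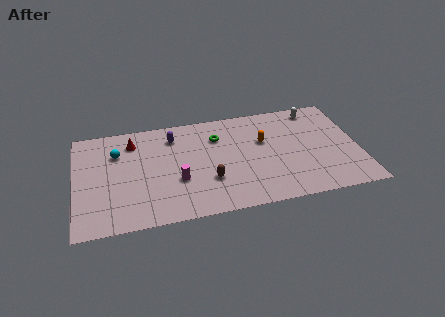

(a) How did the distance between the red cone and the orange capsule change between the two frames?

-3.9

Before: roughly 12.1 units apart; after: 8.2. That's 3.9 units closer together.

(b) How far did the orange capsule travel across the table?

1.3

The orange capsule moved from about (12.9, 5.6) to (11.6, 5.8), a distance of √(1.3² + 0.2²) ≈ 1.3.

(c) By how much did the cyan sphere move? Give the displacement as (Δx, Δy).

(-2.3, -0.7)

The cyan sphere started near (4.9, 7.3) and ended near (2.6, 6.6).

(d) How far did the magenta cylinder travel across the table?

3.2

The magenta cylinder was near (4.2, 5.9) before and (6.2, 3.4) after, so it travelled √(2.0² + 2.5²) ≈ 3.2 units.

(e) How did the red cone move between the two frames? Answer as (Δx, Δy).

(2.8, 1.8)

The red cone was at about (0.8, 5.6) and moved to about (3.6, 7.4).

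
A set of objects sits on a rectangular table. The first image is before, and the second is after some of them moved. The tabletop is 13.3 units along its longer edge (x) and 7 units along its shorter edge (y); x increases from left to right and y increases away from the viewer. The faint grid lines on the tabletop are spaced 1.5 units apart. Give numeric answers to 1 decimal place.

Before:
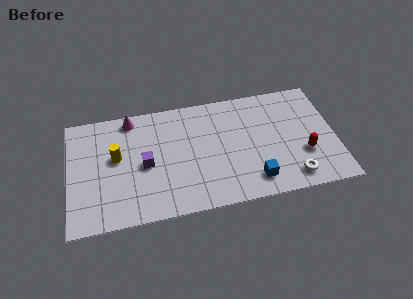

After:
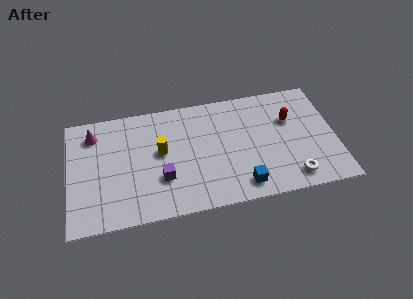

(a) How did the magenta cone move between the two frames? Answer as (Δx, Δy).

(-1.9, -0.6)

The magenta cone started near (3.2, 6.2) and ended near (1.3, 5.6).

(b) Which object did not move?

the white torus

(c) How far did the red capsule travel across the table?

2.3

The red capsule moved from about (11.7, 2.4) to (11.1, 4.6), a distance of √(0.6² + 2.2²) ≈ 2.3.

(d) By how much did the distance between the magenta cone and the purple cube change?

+1.7

They were about 3.0 units apart before and 4.7 after — 1.7 units further apart.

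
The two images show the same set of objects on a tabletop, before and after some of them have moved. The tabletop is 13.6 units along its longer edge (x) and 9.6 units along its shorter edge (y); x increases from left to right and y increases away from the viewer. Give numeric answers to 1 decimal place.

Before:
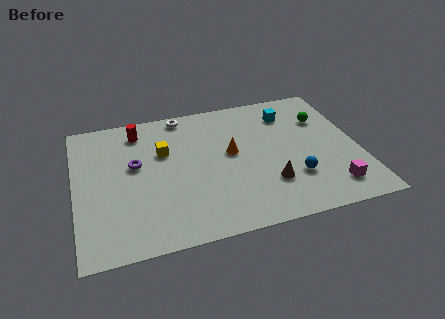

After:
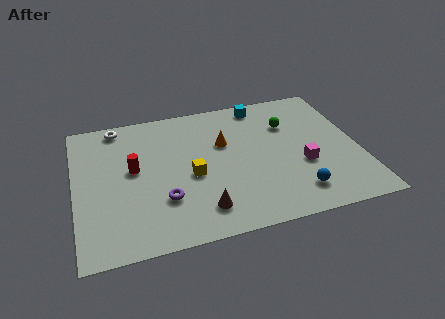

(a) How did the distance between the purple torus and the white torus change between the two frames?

+2.0

The distance was about 4.0 in the first image and 6.0 in the second, so they moved 2.0 units further apart.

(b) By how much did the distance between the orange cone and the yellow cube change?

-0.8

They were about 3.3 units apart before and 2.5 after — 0.8 units closer together.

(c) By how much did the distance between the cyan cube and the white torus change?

+1.8

The distance was about 5.2 in the first image and 7.0 in the second, so they moved 1.8 units further apart.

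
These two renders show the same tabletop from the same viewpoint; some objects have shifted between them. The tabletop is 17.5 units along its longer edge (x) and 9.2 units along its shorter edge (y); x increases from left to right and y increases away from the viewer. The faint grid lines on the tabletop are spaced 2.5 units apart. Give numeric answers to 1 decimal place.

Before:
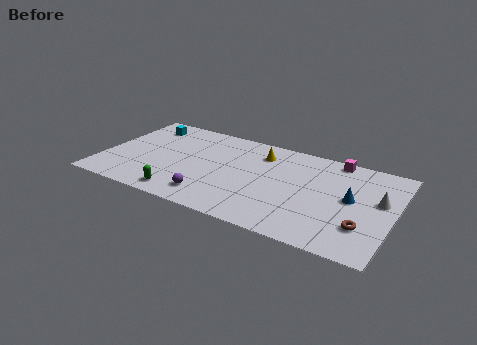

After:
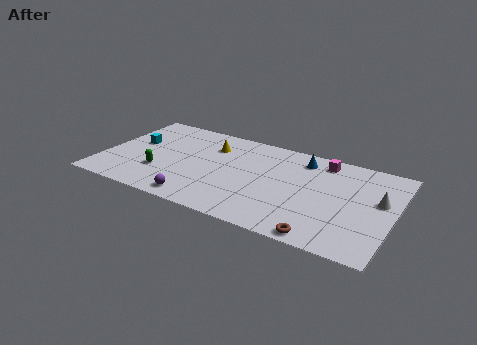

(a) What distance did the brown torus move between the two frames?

2.8

From (15.9, 2.6) to (13.7, 0.8), the brown torus covered √(2.2² + 1.8²) ≈ 2.8 units.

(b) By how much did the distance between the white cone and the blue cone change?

+3.6

The distance was about 1.7 in the first image and 5.3 in the second, so they moved 3.6 units further apart.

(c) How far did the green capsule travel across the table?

2.3

From (5.2, 1.2) to (3.6, 2.9), the green capsule covered √(1.6² + 1.7²) ≈ 2.3 units.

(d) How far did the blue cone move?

4.2

The blue cone moved from about (15.0, 4.9) to (11.8, 7.6), a distance of √(3.2² + 2.7²) ≈ 4.2.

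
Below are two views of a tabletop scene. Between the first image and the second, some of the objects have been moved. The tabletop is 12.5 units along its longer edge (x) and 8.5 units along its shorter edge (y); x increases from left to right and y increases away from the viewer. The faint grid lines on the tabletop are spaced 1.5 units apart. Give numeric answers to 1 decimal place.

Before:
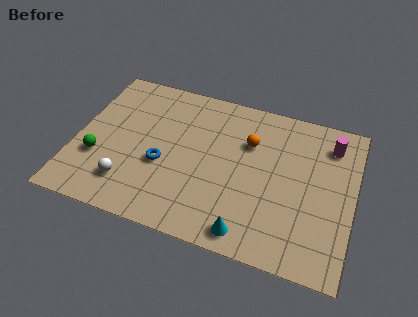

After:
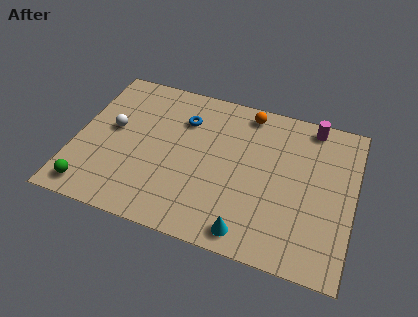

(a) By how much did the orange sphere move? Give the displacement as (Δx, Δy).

(-0.2, 1.7)

The orange sphere started near (7.7, 5.8) and ended near (7.5, 7.5).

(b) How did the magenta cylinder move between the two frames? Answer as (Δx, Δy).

(-0.9, 0.8)

From the two frames, the magenta cylinder sits at roughly (11.3, 6.8) before and (10.4, 7.6) after.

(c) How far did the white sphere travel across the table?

3.0

The white sphere was near (2.6, 1.9) before and (1.6, 4.7) after, so it travelled √(1.0² + 2.8²) ≈ 3.0 units.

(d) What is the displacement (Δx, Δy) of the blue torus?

(0.7, 2.8)

From the two frames, the blue torus sits at roughly (4.0, 3.4) before and (4.7, 6.2) after.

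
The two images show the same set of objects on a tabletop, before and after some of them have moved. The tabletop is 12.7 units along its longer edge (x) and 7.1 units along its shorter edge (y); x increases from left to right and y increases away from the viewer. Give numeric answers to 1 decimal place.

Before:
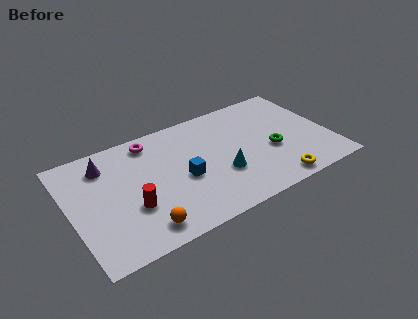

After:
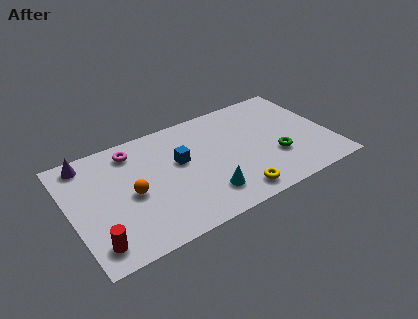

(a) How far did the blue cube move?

1.1

The blue cube was near (5.4, 3.1) before and (5.4, 4.2) after, so it travelled √(0.0² + 1.1²) ≈ 1.1 units.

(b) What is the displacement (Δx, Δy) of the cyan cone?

(-0.9, -0.9)

The cyan cone was at about (7.2, 2.5) and moved to about (6.3, 1.6).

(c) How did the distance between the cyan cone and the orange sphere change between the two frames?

-0.5

Before: roughly 4.3 units apart; after: 3.8. That's 0.5 units closer together.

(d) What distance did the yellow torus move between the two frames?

2.0

From (9.6, 0.8) to (7.6, 1.0), the yellow torus covered √(2.0² + 0.2²) ≈ 2.0 units.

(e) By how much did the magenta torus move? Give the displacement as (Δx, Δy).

(-0.9, -0.2)

The magenta torus was at about (4.2, 6.1) and moved to about (3.3, 5.9).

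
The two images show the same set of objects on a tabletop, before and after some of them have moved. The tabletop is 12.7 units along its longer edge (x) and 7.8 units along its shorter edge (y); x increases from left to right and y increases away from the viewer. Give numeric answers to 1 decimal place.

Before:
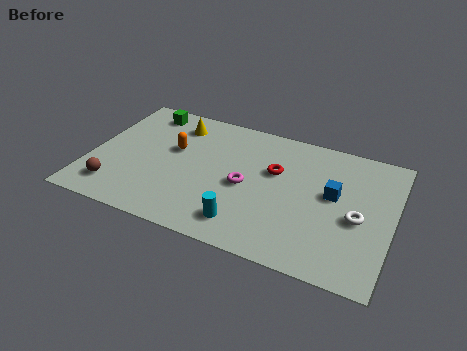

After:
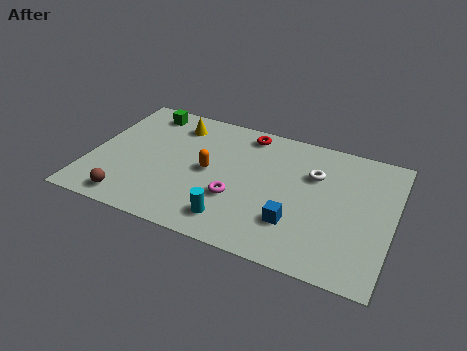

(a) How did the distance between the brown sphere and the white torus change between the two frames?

-1.7

Before: roughly 10.2 units apart; after: 8.5. That's 1.7 units closer together.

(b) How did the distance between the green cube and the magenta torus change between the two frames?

+0.3

They were about 5.6 units apart before and 5.9 after — 0.3 units further apart.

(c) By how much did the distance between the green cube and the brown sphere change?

+0.5

The distance was about 5.2 in the first image and 5.7 in the second, so they moved 0.5 units further apart.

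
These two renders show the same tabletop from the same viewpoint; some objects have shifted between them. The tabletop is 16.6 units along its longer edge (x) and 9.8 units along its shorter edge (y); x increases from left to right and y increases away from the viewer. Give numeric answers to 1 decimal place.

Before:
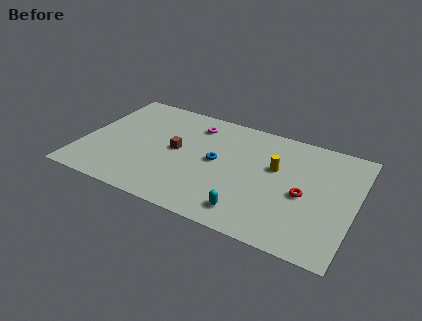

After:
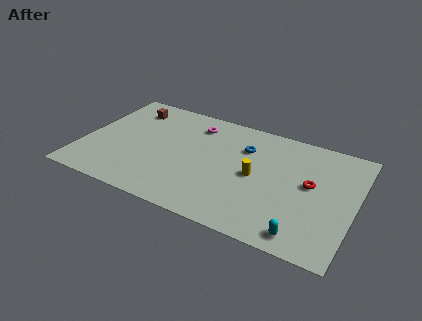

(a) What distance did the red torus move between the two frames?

1.0

From (13.6, 4.4) to (13.9, 5.4), the red torus covered √(0.3² + 1.0²) ≈ 1.0 units.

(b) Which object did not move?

the magenta torus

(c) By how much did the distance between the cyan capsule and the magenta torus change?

+2.5

Before: roughly 7.5 units apart; after: 10.0. That's 2.5 units further apart.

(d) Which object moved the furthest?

the brown cube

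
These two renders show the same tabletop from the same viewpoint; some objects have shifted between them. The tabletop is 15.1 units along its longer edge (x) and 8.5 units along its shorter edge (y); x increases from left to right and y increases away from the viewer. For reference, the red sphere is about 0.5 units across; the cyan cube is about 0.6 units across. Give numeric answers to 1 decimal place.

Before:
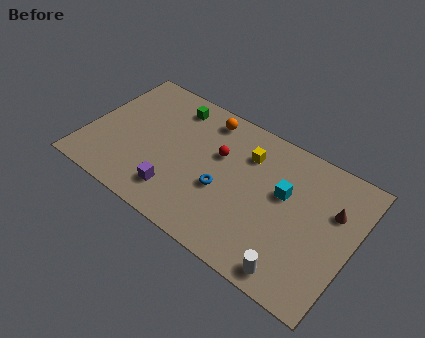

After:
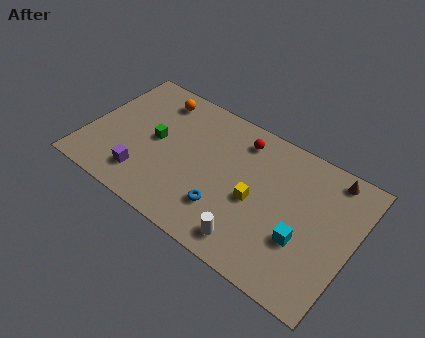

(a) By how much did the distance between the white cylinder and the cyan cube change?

-1.2

The distance was about 4.3 in the first image and 3.1 in the second, so they moved 1.2 units closer together.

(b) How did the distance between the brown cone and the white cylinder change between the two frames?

+2.3

They were about 4.8 units apart before and 7.1 after — 2.3 units further apart.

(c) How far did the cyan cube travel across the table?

2.5

From (11.1, 5.1) to (12.5, 3.0), the cyan cube covered √(1.4² + 2.1²) ≈ 2.5 units.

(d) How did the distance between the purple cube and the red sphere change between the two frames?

+3.0

Before: roughly 4.0 units apart; after: 7.0. That's 3.0 units further apart.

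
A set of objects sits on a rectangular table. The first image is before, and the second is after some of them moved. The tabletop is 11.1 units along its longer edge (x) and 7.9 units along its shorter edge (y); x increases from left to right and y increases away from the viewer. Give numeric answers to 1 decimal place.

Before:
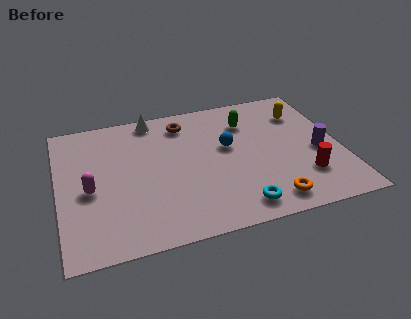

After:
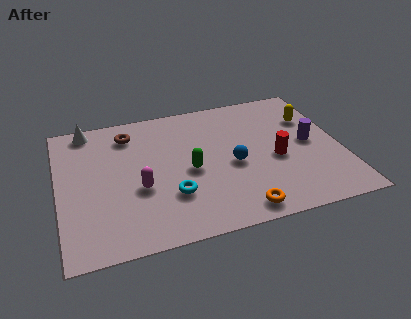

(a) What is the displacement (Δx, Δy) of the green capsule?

(-2.5, -2.3)

The green capsule started near (7.6, 5.9) and ended near (5.1, 3.6).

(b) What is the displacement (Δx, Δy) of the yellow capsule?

(0.3, -0.4)

From the two frames, the yellow capsule sits at roughly (9.8, 5.9) before and (10.1, 5.5) after.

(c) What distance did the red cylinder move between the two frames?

1.6

From (9.5, 2.1) to (8.5, 3.4), the red cylinder covered √(1.0² + 1.3²) ≈ 1.6 units.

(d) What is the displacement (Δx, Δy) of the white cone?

(-2.6, 0.0)

The white cone was at about (3.9, 7.1) and moved to about (1.3, 7.1).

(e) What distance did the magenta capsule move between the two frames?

1.9

The magenta capsule moved from about (1.2, 3.5) to (3.1, 3.1), a distance of √(1.9² + 0.4²) ≈ 1.9.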